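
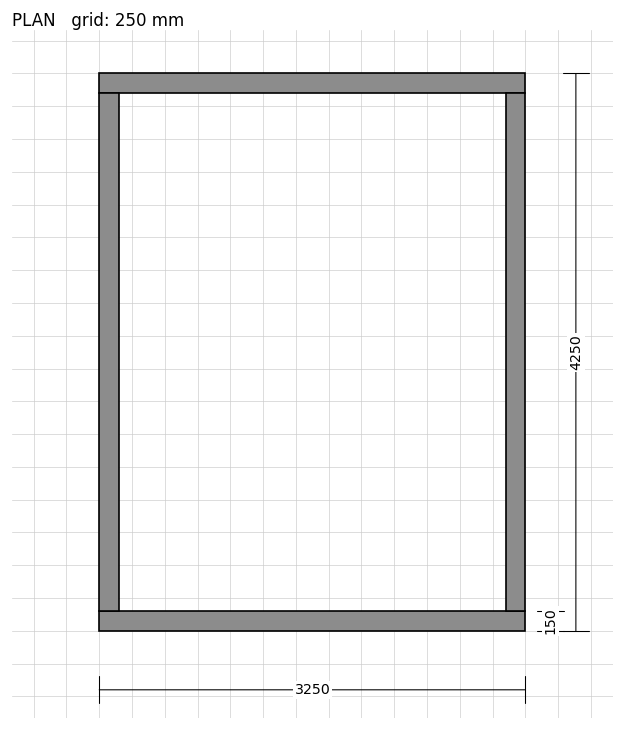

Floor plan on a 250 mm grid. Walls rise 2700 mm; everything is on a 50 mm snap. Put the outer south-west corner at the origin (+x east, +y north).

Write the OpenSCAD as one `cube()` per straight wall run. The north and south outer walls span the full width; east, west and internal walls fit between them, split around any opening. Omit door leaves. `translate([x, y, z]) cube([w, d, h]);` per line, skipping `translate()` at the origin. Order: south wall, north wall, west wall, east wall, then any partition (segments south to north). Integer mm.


cube([3250, 150, 2700]);
translate([0, 4100, 0]) cube([3250, 150, 2700]);
translate([0, 150, 0]) cube([150, 3950, 2700]);
translate([3100, 150, 0]) cube([150, 3950, 2700]);


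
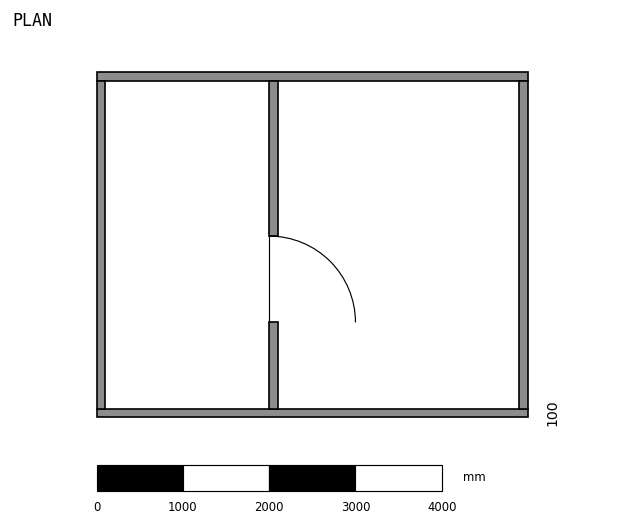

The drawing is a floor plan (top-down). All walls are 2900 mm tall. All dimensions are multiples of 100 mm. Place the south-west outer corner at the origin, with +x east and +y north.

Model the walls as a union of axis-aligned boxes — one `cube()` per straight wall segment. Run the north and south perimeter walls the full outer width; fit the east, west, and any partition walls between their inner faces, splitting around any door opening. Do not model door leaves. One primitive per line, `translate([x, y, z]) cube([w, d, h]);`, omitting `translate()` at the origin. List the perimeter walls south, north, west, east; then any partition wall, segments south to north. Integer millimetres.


cube([5000, 100, 2900]);
translate([0, 3900, 0]) cube([5000, 100, 2900]);
translate([0, 100, 0]) cube([100, 3800, 2900]);
translate([4900, 100, 0]) cube([100, 3800, 2900]);
translate([2000, 100, 0]) cube([100, 1000, 2900]);
translate([2000, 2100, 0]) cube([100, 1800, 2900]);


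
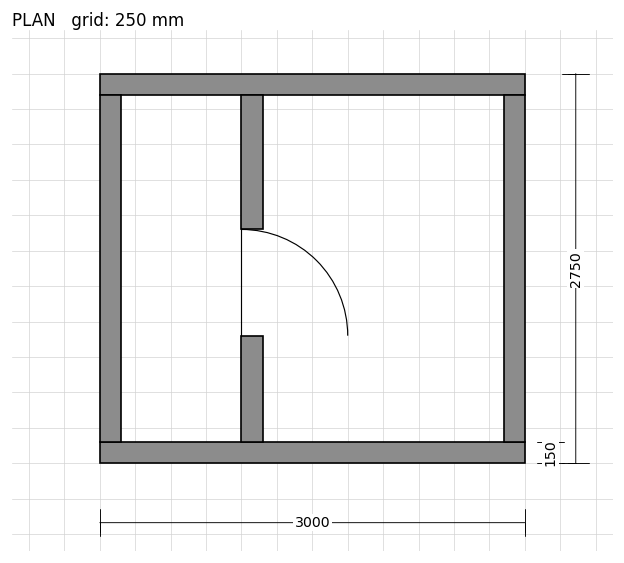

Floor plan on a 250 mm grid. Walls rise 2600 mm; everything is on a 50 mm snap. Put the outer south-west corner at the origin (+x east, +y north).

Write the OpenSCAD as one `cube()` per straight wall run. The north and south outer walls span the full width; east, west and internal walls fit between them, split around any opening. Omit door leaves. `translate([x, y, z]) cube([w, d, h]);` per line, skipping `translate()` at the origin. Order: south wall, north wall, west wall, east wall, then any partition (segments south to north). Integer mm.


cube([3000, 150, 2600]);
translate([0, 2600, 0]) cube([3000, 150, 2600]);
translate([0, 150, 0]) cube([150, 2450, 2600]);
translate([2850, 150, 0]) cube([150, 2450, 2600]);
translate([1000, 150, 0]) cube([150, 750, 2600]);
translate([1000, 1650, 0]) cube([150, 950, 2600]);


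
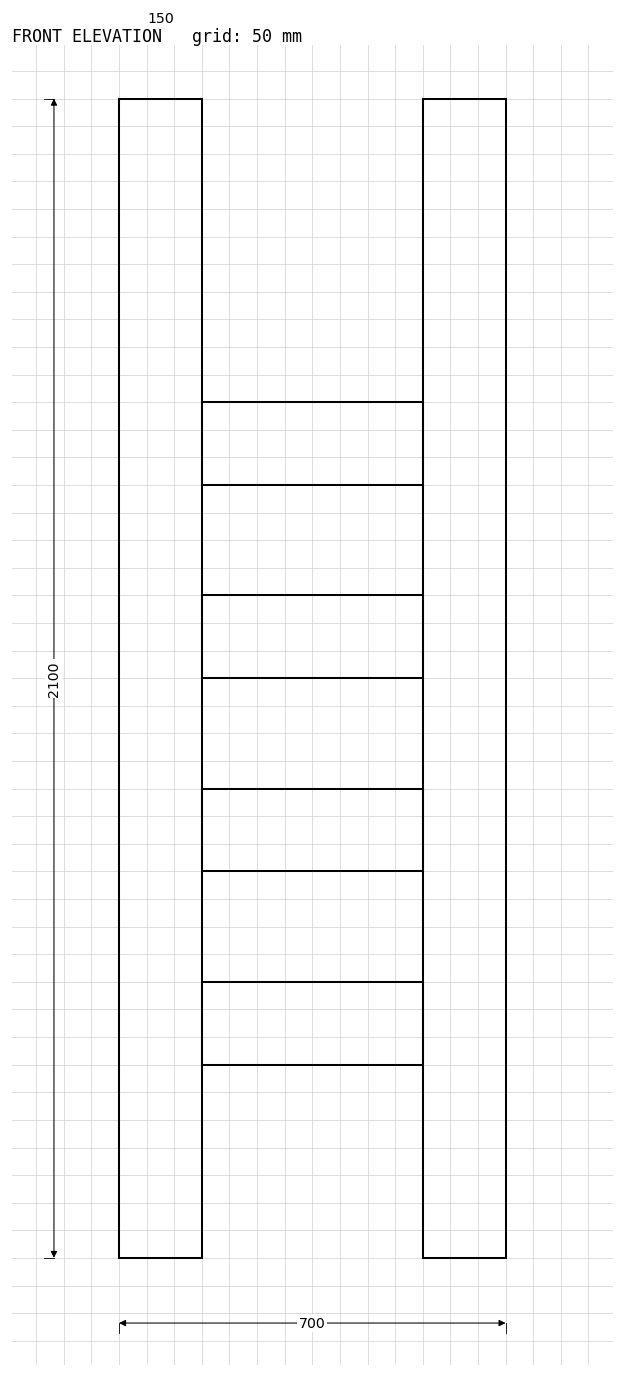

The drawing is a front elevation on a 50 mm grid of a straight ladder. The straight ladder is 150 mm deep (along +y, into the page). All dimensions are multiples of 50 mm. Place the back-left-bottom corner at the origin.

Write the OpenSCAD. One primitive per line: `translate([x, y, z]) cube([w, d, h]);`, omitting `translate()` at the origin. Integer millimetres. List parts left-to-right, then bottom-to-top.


cube([150, 150, 2100]);
translate([150, 0, 350]) cube([400, 150, 150]);
translate([150, 0, 700]) cube([400, 150, 150]);
translate([150, 0, 1050]) cube([400, 150, 150]);
translate([150, 0, 1400]) cube([400, 150, 150]);
translate([550, 0, 0]) cube([150, 150, 2100]);


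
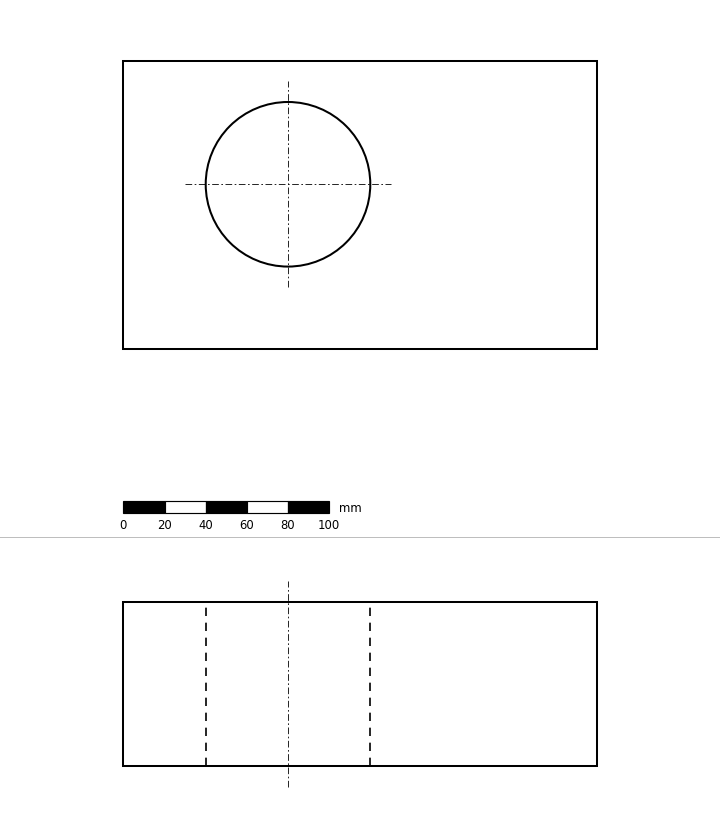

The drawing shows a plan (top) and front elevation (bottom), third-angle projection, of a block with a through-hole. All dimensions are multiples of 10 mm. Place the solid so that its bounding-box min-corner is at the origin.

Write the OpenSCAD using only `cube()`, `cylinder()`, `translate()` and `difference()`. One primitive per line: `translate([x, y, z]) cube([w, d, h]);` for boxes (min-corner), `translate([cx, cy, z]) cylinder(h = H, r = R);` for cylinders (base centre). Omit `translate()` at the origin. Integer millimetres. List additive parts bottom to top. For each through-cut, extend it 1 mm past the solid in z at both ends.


difference() {
  cube([230, 140, 80]);
  translate([80, 80, -1]) cylinder(h = 82, r = 40);
}


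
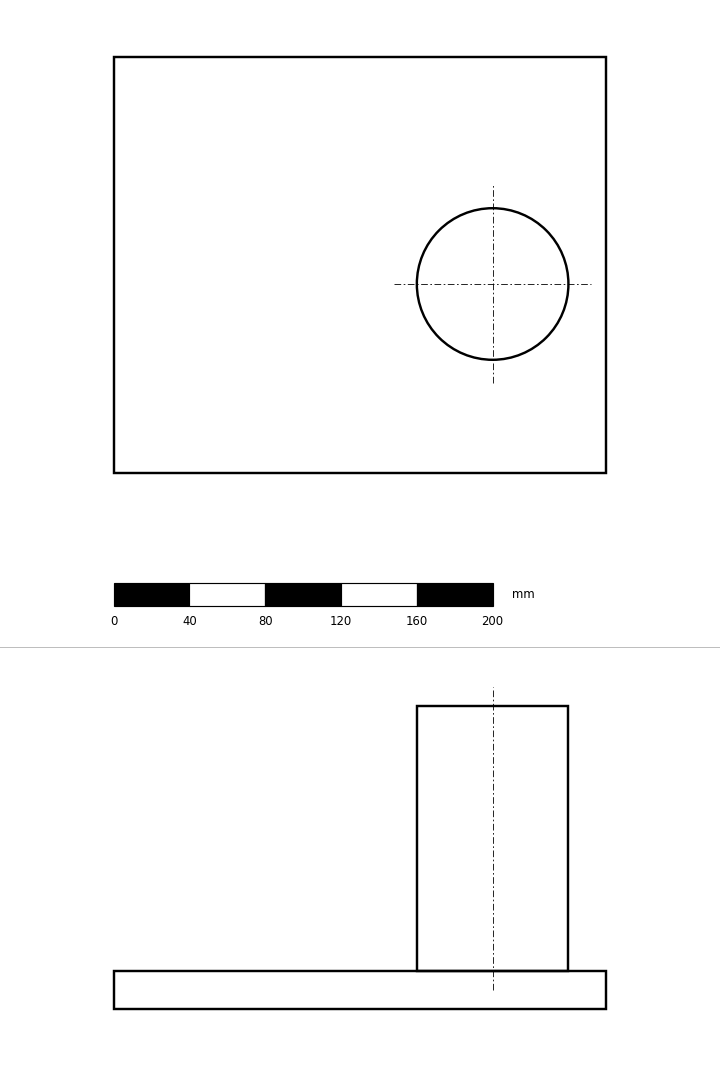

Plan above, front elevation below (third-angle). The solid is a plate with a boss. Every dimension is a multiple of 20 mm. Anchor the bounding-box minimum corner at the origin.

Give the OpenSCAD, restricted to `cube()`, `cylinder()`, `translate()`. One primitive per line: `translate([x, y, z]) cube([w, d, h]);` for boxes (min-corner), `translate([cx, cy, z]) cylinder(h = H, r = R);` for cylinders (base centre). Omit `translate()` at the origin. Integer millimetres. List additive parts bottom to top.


cube([260, 220, 20]);
translate([200, 100, 20]) cylinder(h = 140, r = 40);


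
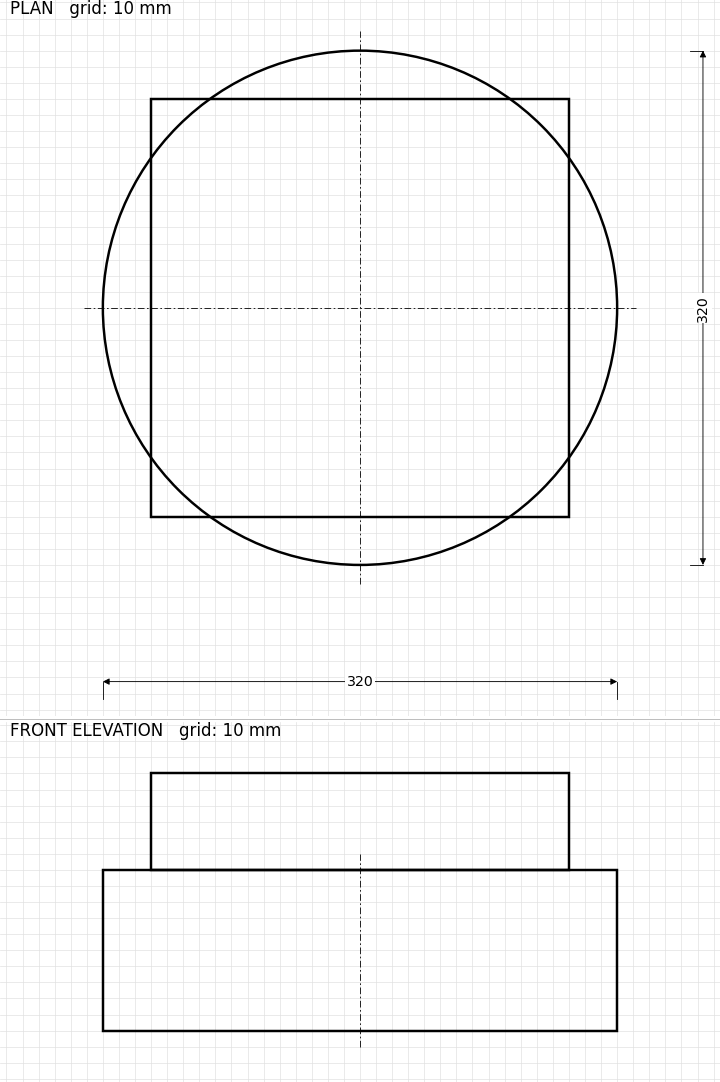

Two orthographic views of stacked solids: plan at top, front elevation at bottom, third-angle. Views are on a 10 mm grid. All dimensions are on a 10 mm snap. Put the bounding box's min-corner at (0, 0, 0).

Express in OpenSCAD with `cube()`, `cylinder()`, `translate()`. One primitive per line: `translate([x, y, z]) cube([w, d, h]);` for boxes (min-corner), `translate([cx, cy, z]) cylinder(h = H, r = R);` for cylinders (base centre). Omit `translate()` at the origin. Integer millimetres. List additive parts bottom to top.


translate([160, 160, 0]) cylinder(h = 100, r = 160);
translate([30, 30, 100]) cube([260, 260, 60]);


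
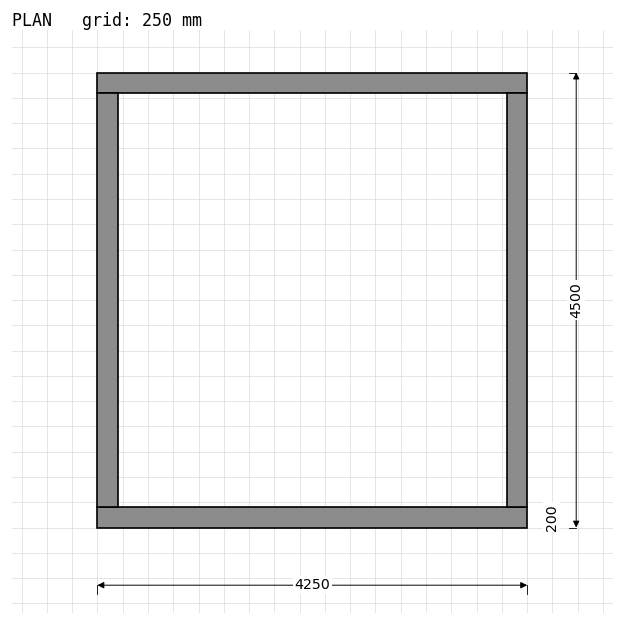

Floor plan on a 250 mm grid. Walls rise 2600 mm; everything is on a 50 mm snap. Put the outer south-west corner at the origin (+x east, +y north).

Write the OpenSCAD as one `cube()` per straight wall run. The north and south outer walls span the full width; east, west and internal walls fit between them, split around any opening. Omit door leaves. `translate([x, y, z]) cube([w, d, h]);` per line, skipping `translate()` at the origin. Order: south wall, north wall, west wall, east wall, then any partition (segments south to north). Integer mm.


cube([4250, 200, 2600]);
translate([0, 4300, 0]) cube([4250, 200, 2600]);
translate([0, 200, 0]) cube([200, 4100, 2600]);
translate([4050, 200, 0]) cube([200, 4100, 2600]);


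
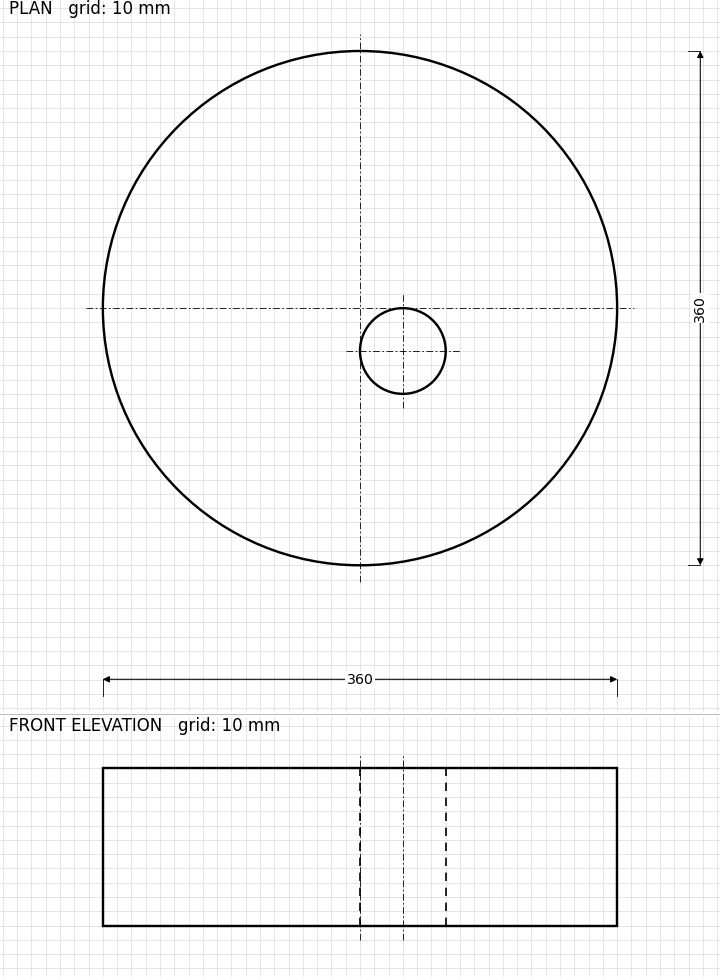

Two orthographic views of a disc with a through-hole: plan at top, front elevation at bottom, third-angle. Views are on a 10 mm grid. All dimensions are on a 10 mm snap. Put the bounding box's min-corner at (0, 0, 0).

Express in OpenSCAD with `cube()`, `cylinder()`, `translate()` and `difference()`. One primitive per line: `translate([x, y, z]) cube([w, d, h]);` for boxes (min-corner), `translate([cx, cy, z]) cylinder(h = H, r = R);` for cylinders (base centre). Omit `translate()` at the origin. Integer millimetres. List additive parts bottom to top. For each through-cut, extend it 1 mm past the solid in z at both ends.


difference() {
  translate([180, 180, 0]) cylinder(h = 110, r = 180);
  translate([210, 150, -1]) cylinder(h = 112, r = 30);
}


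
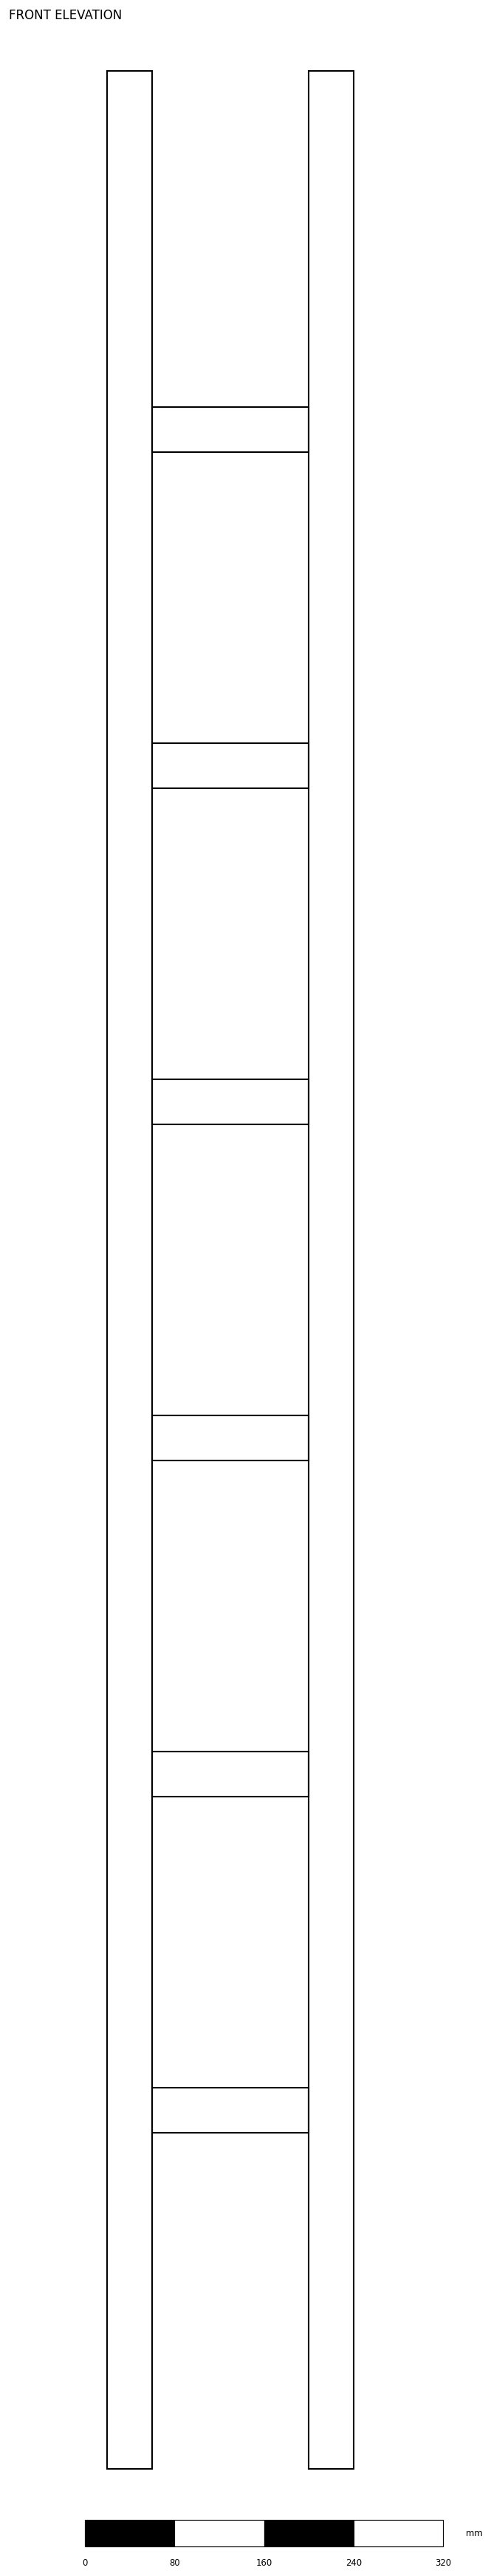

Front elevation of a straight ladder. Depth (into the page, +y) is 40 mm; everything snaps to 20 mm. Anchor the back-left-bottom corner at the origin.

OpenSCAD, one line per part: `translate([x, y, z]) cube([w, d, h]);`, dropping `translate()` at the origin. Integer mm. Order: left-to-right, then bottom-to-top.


cube([40, 40, 2140]);
translate([40, 0, 300]) cube([140, 40, 40]);
translate([40, 0, 600]) cube([140, 40, 40]);
translate([40, 0, 900]) cube([140, 40, 40]);
translate([40, 0, 1200]) cube([140, 40, 40]);
translate([40, 0, 1500]) cube([140, 40, 40]);
translate([40, 0, 1800]) cube([140, 40, 40]);
translate([180, 0, 0]) cube([40, 40, 2140]);


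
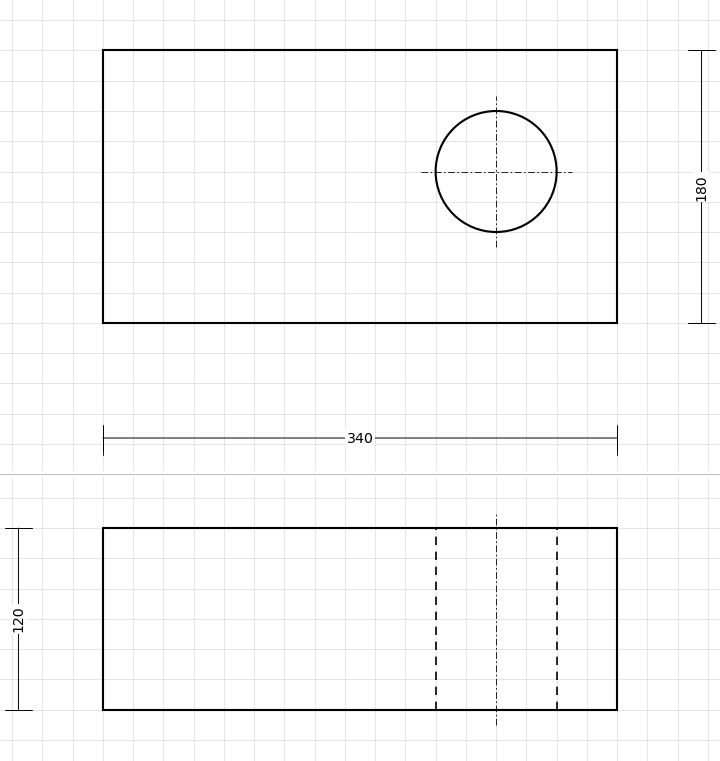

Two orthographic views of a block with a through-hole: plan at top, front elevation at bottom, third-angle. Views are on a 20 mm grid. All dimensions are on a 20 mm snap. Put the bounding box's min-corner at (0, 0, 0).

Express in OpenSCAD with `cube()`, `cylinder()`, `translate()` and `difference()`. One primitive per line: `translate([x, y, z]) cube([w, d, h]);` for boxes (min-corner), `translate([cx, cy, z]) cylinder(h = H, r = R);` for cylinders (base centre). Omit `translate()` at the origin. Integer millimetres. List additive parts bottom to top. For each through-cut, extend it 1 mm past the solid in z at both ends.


difference() {
  cube([340, 180, 120]);
  translate([260, 100, -1]) cylinder(h = 122, r = 40);
}


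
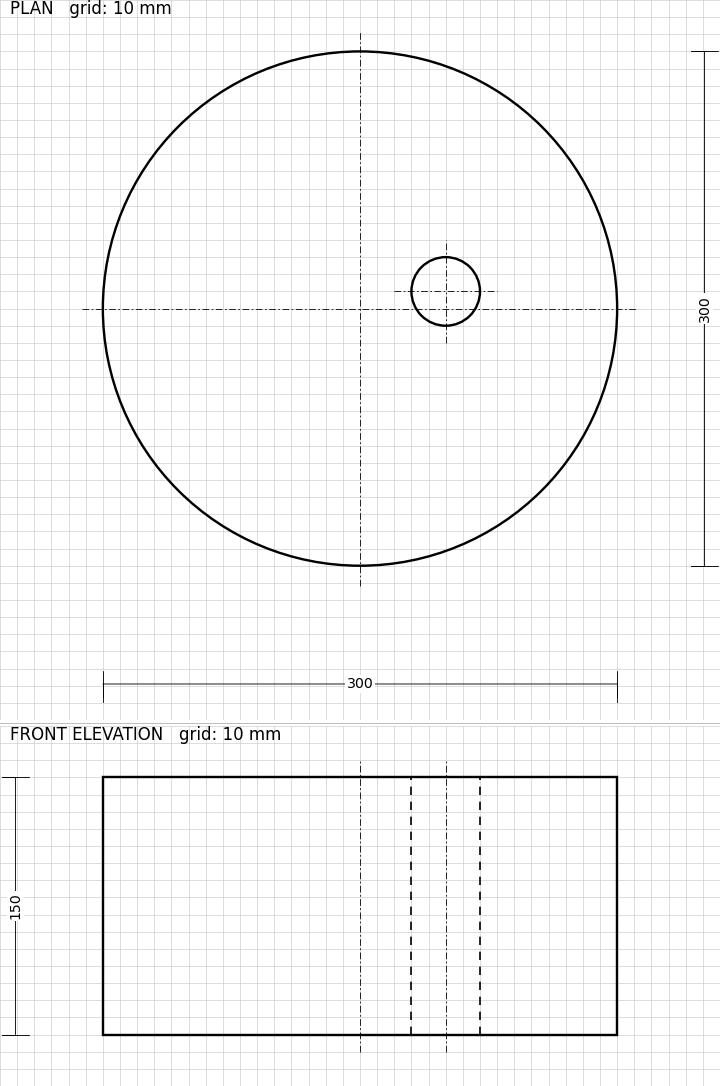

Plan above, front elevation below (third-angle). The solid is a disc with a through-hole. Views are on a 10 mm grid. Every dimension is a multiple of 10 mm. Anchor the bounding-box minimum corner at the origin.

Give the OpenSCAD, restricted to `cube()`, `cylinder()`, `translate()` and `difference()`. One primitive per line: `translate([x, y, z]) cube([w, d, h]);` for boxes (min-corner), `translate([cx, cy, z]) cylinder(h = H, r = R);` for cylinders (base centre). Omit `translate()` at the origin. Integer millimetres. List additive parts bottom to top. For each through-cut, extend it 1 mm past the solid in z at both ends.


difference() {
  translate([150, 150, 0]) cylinder(h = 150, r = 150);
  translate([200, 160, -1]) cylinder(h = 152, r = 20);
}


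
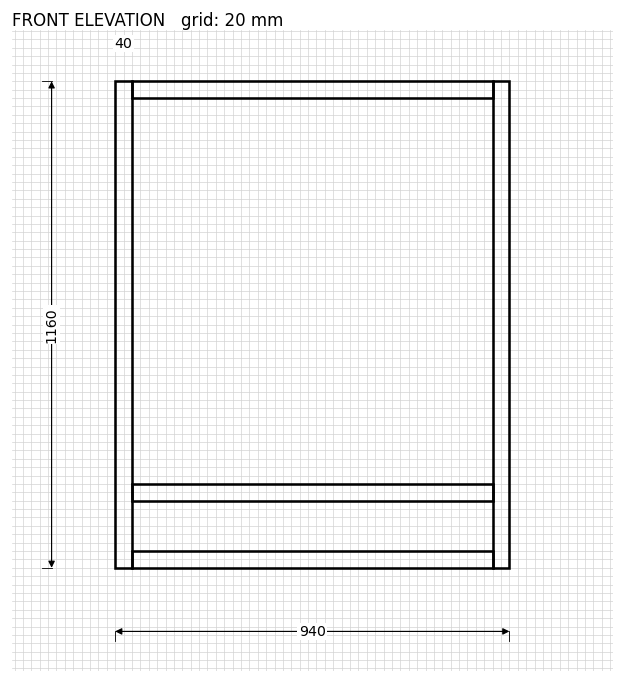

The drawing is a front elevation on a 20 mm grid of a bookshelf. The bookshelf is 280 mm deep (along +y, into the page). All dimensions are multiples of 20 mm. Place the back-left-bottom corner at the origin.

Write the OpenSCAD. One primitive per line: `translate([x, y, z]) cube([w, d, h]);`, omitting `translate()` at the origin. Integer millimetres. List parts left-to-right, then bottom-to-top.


cube([40, 280, 1160]);
translate([40, 0, 0]) cube([860, 280, 40]);
translate([40, 0, 160]) cube([860, 280, 40]);
translate([40, 0, 1120]) cube([860, 280, 40]);
translate([900, 0, 0]) cube([40, 280, 1160]);


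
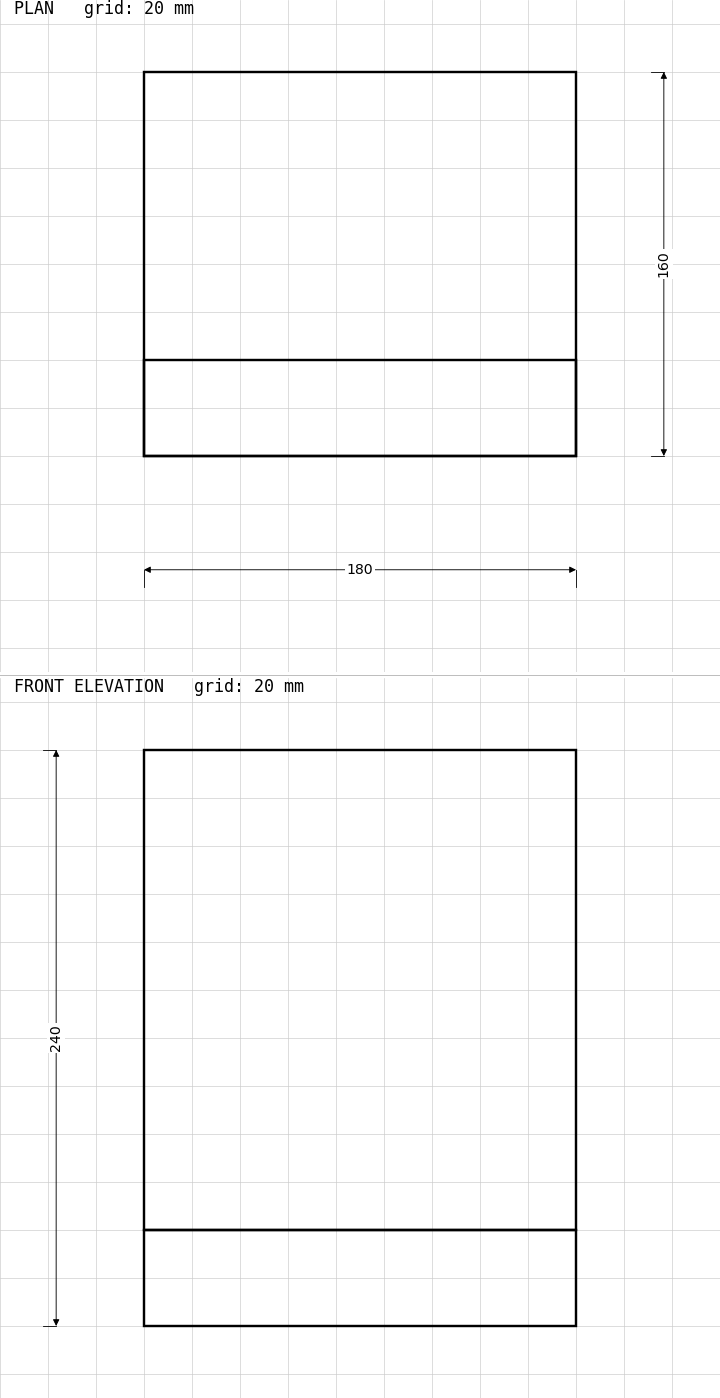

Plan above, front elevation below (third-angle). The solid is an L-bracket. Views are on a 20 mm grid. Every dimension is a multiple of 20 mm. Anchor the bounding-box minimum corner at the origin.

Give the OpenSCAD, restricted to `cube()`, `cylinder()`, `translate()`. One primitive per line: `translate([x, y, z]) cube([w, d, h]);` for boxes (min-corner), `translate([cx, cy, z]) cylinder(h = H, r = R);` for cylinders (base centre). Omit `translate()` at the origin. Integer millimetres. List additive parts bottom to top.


cube([180, 160, 40]);
translate([0, 0, 40]) cube([180, 40, 200]);


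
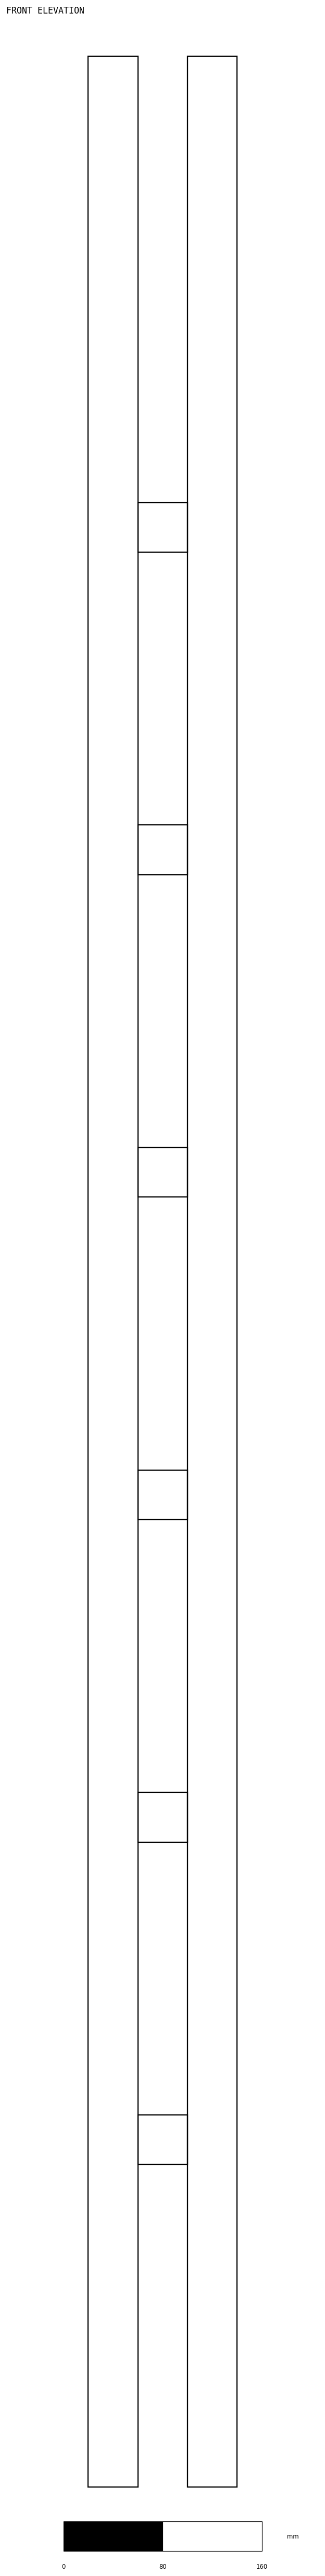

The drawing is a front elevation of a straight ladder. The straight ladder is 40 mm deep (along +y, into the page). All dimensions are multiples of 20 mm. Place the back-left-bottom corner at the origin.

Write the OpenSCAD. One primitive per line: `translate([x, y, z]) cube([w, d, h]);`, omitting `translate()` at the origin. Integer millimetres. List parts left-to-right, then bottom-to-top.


cube([40, 40, 1960]);
translate([40, 0, 260]) cube([40, 40, 40]);
translate([40, 0, 520]) cube([40, 40, 40]);
translate([40, 0, 780]) cube([40, 40, 40]);
translate([40, 0, 1040]) cube([40, 40, 40]);
translate([40, 0, 1300]) cube([40, 40, 40]);
translate([40, 0, 1560]) cube([40, 40, 40]);
translate([80, 0, 0]) cube([40, 40, 1960]);


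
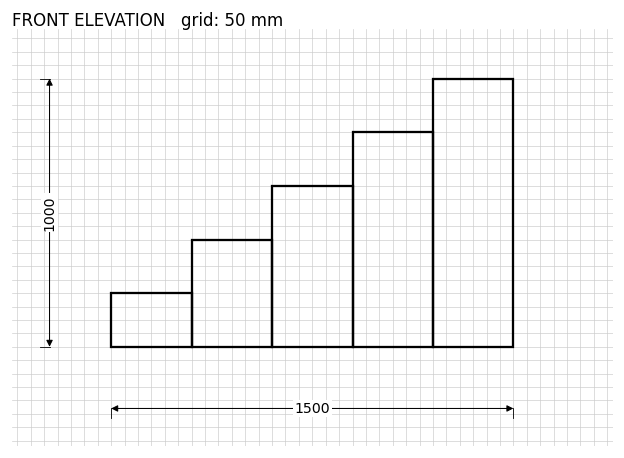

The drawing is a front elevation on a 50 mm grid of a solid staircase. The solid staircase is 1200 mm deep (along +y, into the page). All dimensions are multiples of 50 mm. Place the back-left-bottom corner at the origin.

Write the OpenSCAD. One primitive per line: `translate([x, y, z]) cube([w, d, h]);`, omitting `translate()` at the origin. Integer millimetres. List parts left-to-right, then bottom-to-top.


cube([300, 1200, 200]);
translate([300, 0, 0]) cube([300, 1200, 400]);
translate([600, 0, 0]) cube([300, 1200, 600]);
translate([900, 0, 0]) cube([300, 1200, 800]);
translate([1200, 0, 0]) cube([300, 1200, 1000]);


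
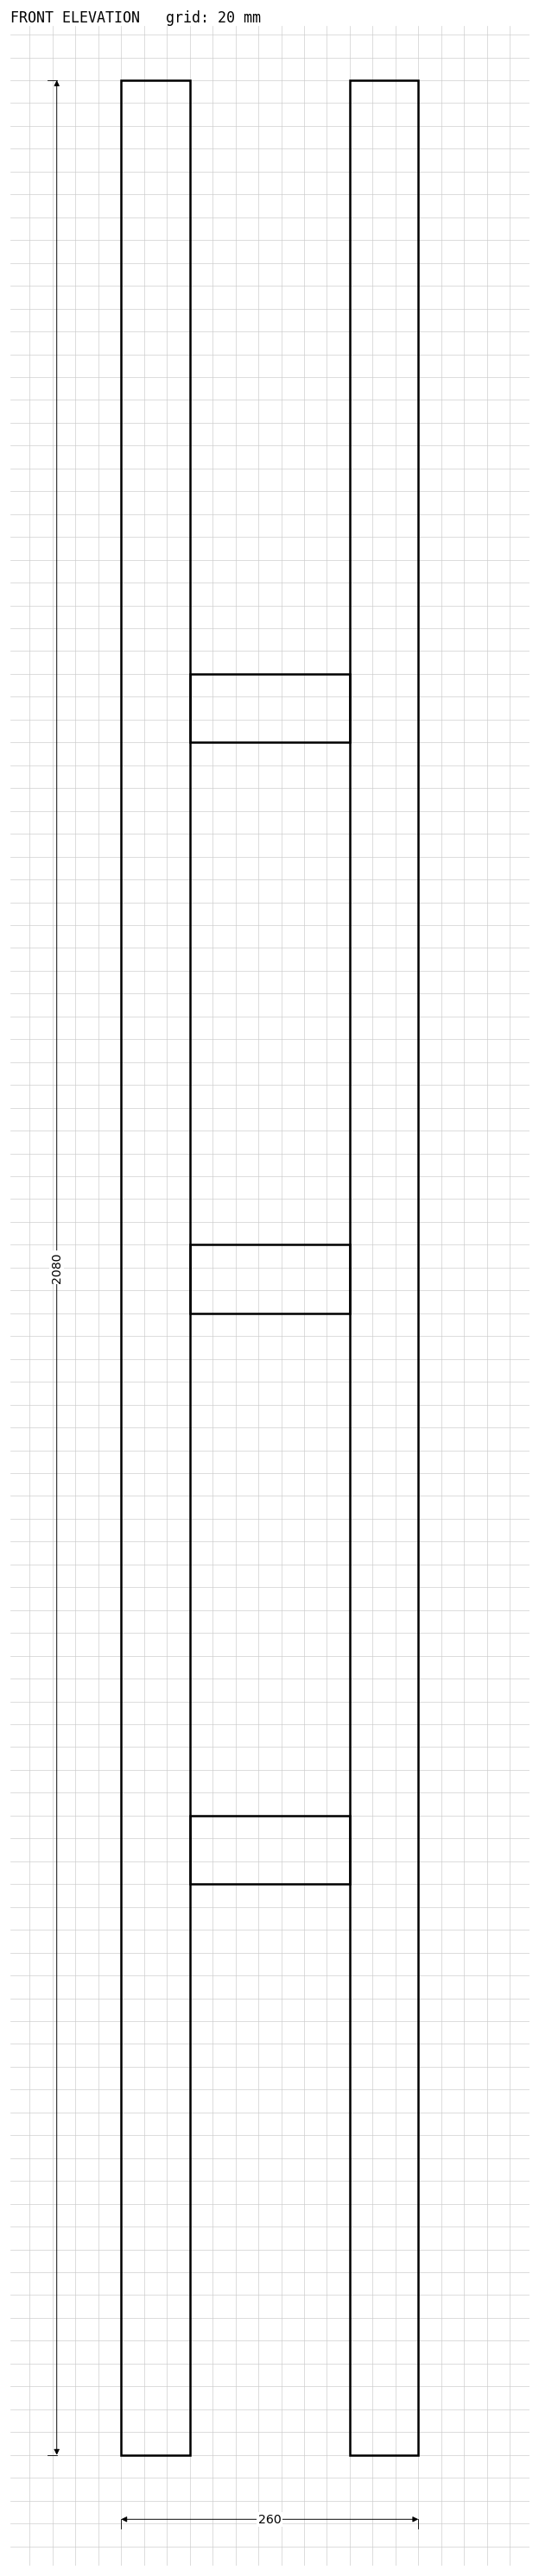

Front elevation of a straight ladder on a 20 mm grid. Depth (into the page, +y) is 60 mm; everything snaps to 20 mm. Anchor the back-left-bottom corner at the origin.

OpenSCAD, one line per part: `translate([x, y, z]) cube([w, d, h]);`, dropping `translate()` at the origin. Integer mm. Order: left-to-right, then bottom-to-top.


cube([60, 60, 2080]);
translate([60, 0, 500]) cube([140, 60, 60]);
translate([60, 0, 1000]) cube([140, 60, 60]);
translate([60, 0, 1500]) cube([140, 60, 60]);
translate([200, 0, 0]) cube([60, 60, 2080]);


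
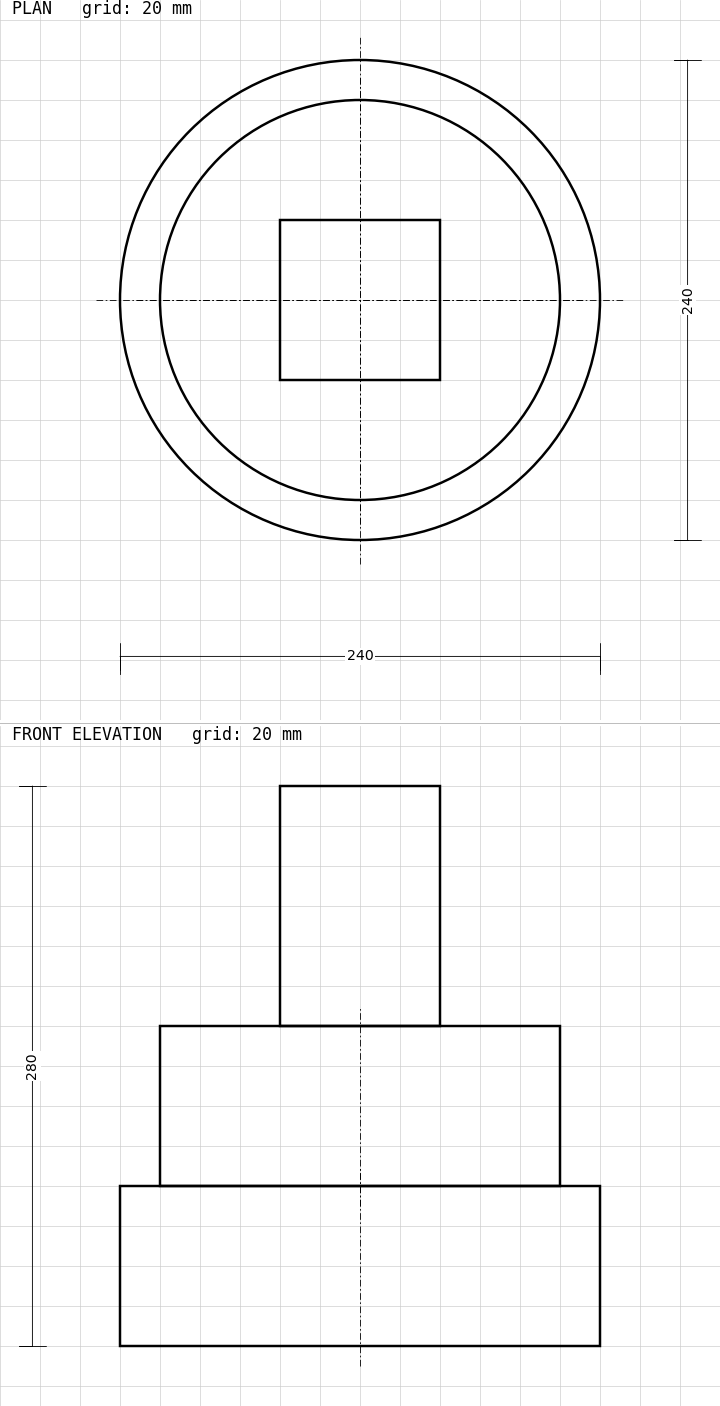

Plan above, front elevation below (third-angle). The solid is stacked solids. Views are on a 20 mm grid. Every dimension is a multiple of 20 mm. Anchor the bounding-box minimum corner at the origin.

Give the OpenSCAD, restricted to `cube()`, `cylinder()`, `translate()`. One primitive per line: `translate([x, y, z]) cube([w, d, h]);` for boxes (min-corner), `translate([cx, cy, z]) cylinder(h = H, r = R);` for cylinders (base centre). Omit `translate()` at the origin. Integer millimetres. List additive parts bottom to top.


translate([120, 120, 0]) cylinder(h = 80, r = 120);
translate([120, 120, 80]) cylinder(h = 80, r = 100);
translate([80, 80, 160]) cube([80, 80, 120]);


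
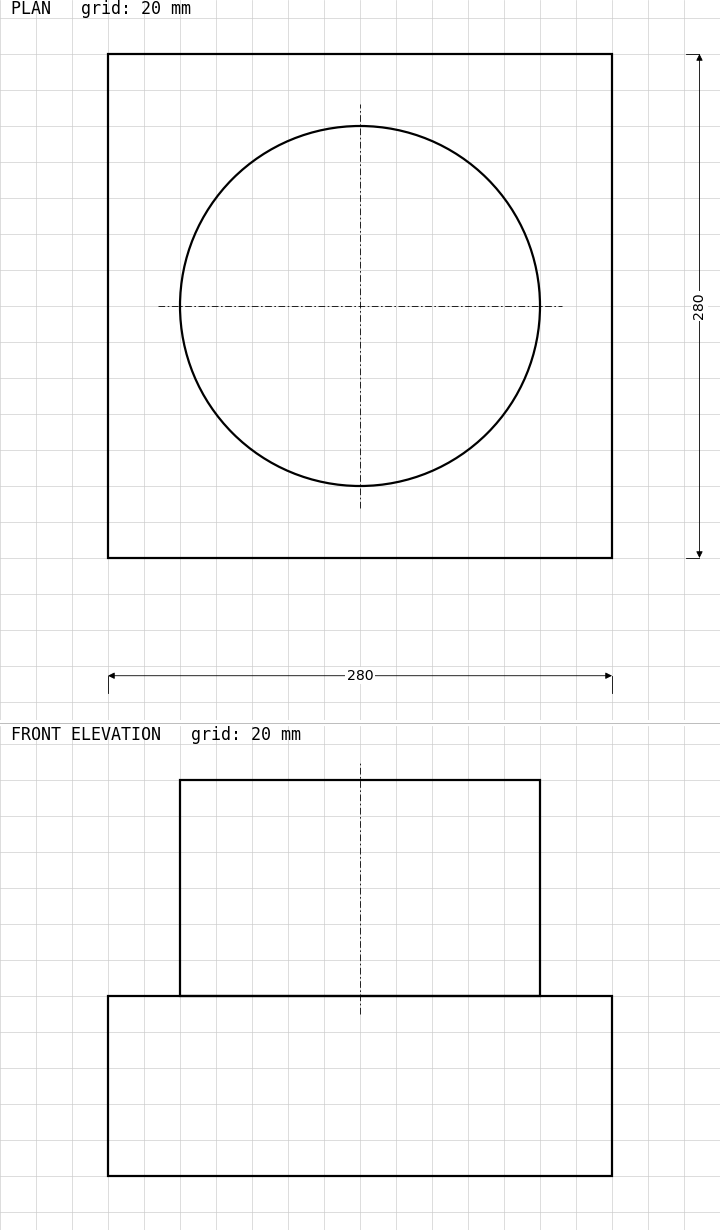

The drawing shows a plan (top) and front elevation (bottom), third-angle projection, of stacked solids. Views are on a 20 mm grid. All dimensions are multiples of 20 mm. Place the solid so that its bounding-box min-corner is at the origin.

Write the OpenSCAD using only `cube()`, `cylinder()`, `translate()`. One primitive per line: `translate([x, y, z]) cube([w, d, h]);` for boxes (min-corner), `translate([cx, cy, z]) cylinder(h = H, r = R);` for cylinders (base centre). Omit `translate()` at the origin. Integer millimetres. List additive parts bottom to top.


cube([280, 280, 100]);
translate([140, 140, 100]) cylinder(h = 120, r = 100);


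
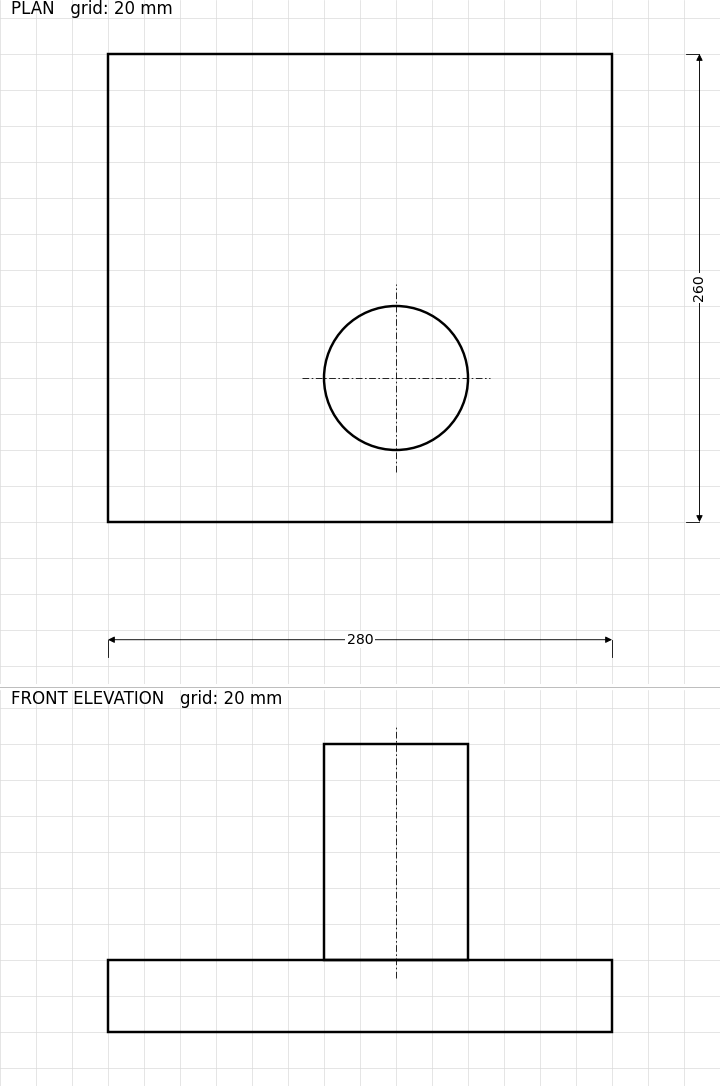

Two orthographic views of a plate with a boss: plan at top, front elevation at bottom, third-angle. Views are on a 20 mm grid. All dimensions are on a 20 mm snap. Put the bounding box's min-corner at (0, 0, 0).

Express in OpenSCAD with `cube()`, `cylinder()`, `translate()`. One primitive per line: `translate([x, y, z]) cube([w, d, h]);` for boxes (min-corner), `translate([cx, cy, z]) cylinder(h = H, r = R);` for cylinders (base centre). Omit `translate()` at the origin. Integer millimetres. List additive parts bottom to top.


cube([280, 260, 40]);
translate([160, 80, 40]) cylinder(h = 120, r = 40);


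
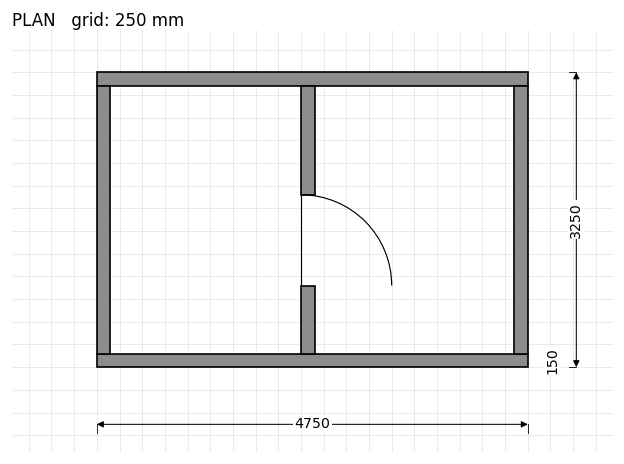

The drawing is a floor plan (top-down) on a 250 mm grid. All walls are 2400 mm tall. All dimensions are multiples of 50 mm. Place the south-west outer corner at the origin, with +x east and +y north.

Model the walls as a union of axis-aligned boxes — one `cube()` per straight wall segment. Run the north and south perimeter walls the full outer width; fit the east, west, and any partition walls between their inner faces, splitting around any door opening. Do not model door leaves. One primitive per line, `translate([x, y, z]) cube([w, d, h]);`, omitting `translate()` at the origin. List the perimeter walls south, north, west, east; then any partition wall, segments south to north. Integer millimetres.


cube([4750, 150, 2400]);
translate([0, 3100, 0]) cube([4750, 150, 2400]);
translate([0, 150, 0]) cube([150, 2950, 2400]);
translate([4600, 150, 0]) cube([150, 2950, 2400]);
translate([2250, 150, 0]) cube([150, 750, 2400]);
translate([2250, 1900, 0]) cube([150, 1200, 2400]);


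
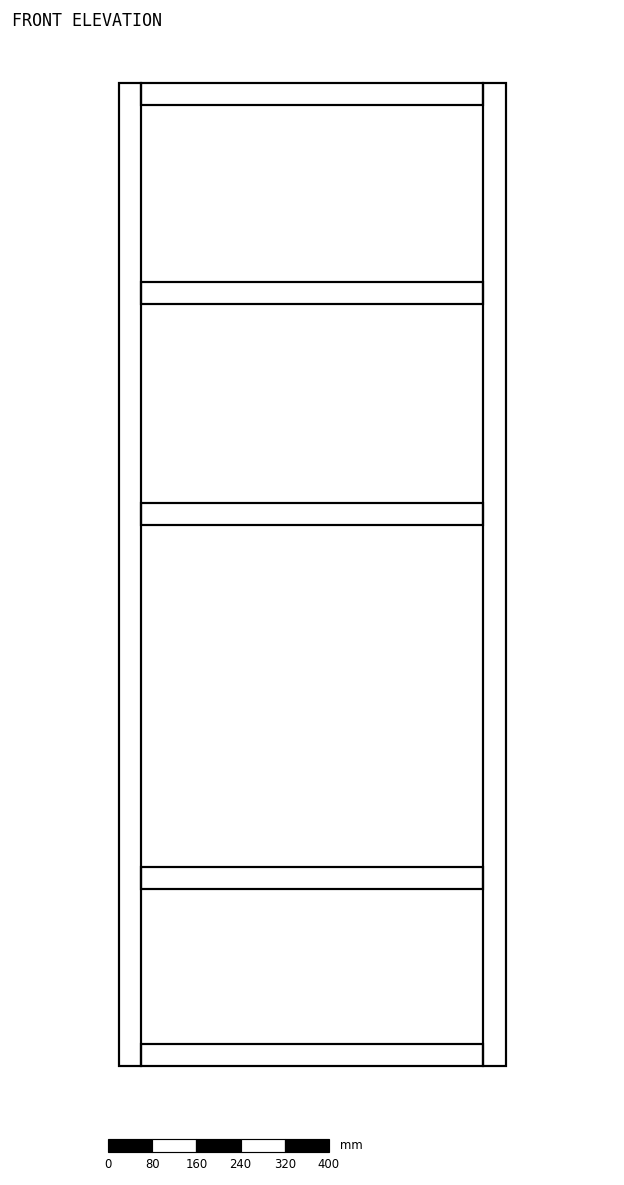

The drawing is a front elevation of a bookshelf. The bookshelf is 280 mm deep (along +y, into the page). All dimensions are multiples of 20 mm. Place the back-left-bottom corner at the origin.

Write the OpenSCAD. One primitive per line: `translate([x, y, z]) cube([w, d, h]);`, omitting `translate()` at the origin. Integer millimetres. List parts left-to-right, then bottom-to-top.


cube([40, 280, 1780]);
translate([40, 0, 0]) cube([620, 280, 40]);
translate([40, 0, 320]) cube([620, 280, 40]);
translate([40, 0, 980]) cube([620, 280, 40]);
translate([40, 0, 1380]) cube([620, 280, 40]);
translate([40, 0, 1740]) cube([620, 280, 40]);
translate([660, 0, 0]) cube([40, 280, 1780]);


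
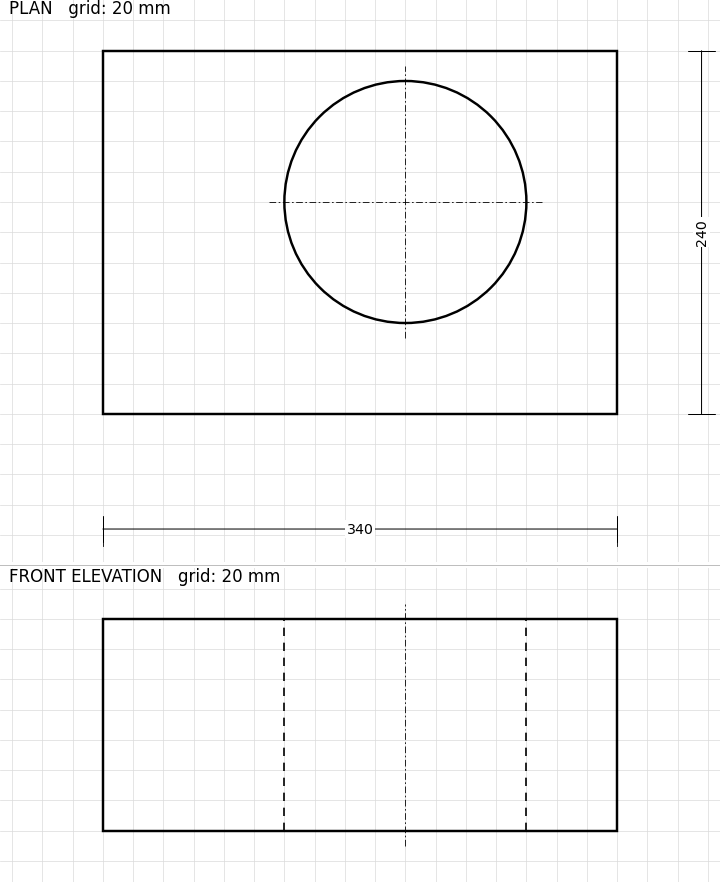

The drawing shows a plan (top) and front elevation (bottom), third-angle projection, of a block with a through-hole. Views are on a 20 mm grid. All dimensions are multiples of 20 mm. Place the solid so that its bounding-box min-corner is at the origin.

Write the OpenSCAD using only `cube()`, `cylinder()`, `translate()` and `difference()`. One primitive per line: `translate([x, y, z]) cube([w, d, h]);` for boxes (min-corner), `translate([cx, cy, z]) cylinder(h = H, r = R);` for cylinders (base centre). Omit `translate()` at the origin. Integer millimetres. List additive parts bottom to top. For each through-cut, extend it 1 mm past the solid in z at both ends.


difference() {
  cube([340, 240, 140]);
  translate([200, 140, -1]) cylinder(h = 142, r = 80);
}


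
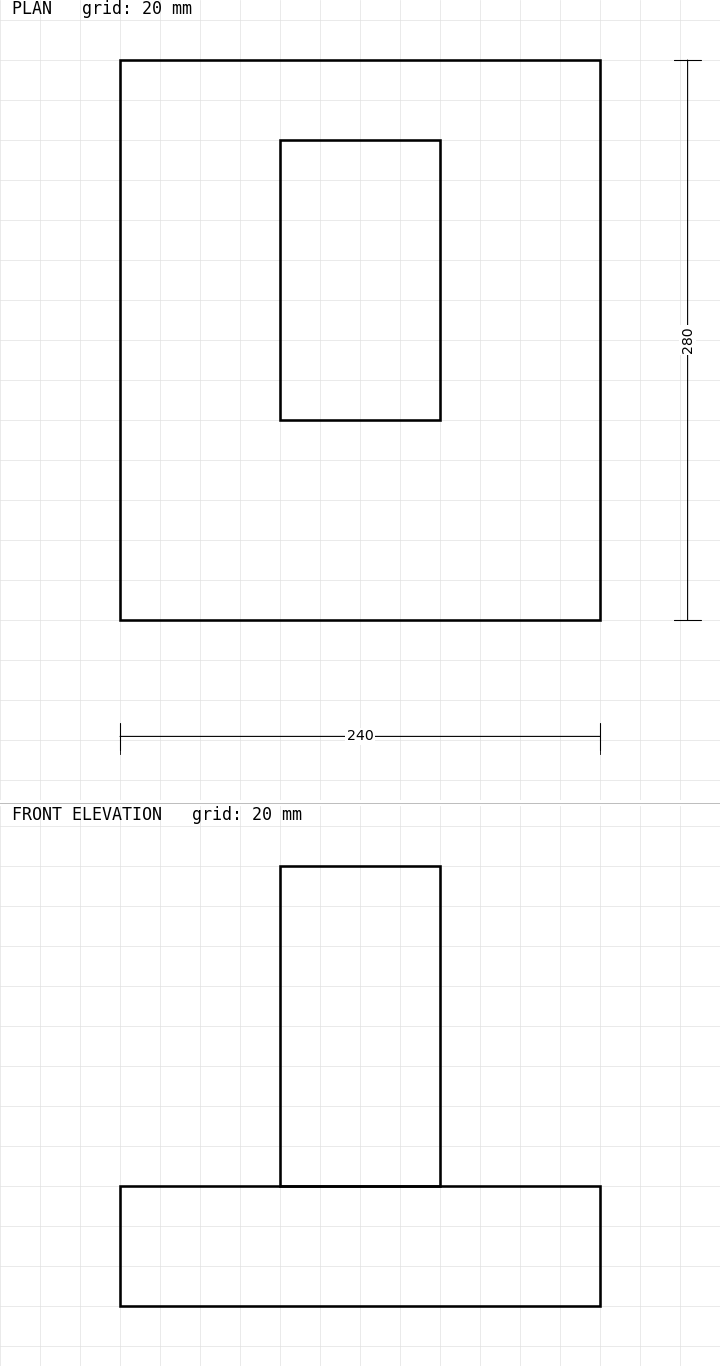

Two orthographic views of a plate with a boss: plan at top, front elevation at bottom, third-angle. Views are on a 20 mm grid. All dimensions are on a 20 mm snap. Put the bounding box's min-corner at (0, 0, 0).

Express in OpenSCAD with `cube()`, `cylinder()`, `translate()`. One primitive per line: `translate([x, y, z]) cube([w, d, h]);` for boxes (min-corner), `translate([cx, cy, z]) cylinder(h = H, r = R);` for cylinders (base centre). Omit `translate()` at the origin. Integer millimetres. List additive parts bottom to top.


cube([240, 280, 60]);
translate([80, 100, 60]) cube([80, 140, 160]);


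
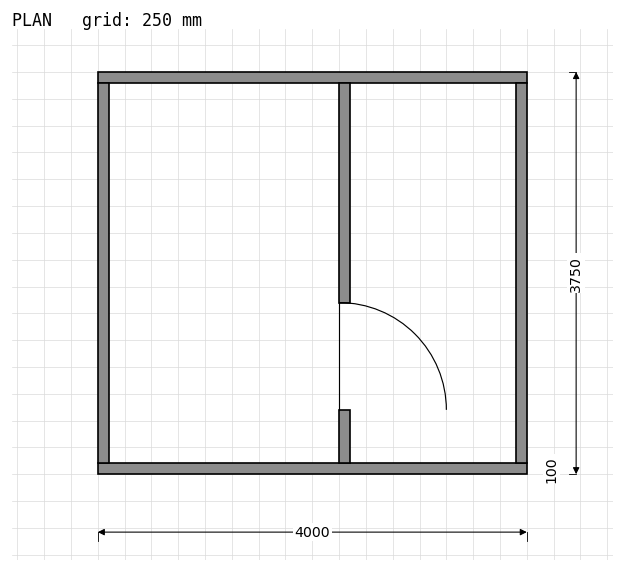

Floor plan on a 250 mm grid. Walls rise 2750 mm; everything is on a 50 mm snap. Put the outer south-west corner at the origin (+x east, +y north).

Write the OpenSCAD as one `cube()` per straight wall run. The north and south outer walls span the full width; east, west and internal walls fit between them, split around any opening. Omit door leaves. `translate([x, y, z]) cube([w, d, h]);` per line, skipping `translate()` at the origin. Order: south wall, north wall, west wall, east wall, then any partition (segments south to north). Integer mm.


cube([4000, 100, 2750]);
translate([0, 3650, 0]) cube([4000, 100, 2750]);
translate([0, 100, 0]) cube([100, 3550, 2750]);
translate([3900, 100, 0]) cube([100, 3550, 2750]);
translate([2250, 100, 0]) cube([100, 500, 2750]);
translate([2250, 1600, 0]) cube([100, 2050, 2750]);


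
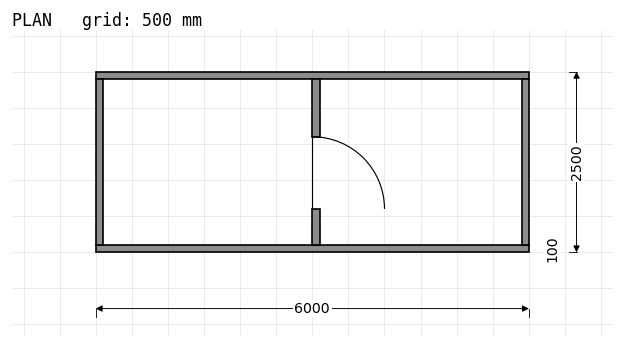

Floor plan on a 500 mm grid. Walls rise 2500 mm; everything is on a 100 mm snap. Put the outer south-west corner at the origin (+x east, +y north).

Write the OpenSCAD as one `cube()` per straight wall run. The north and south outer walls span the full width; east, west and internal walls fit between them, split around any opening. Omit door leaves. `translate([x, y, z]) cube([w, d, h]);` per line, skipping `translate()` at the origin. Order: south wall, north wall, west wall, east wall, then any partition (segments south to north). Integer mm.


cube([6000, 100, 2500]);
translate([0, 2400, 0]) cube([6000, 100, 2500]);
translate([0, 100, 0]) cube([100, 2300, 2500]);
translate([5900, 100, 0]) cube([100, 2300, 2500]);
translate([3000, 100, 0]) cube([100, 500, 2500]);
translate([3000, 1600, 0]) cube([100, 800, 2500]);


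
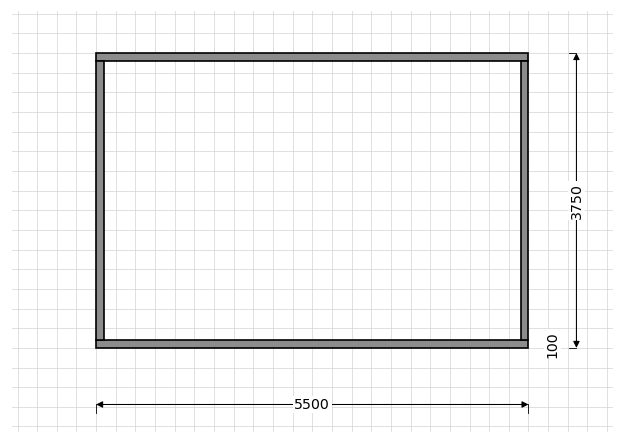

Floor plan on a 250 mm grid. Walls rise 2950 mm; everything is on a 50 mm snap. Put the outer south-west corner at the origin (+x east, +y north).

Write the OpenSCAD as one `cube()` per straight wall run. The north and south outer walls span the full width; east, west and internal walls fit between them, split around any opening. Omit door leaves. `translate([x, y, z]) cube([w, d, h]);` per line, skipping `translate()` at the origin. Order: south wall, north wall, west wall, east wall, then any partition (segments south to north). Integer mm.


cube([5500, 100, 2950]);
translate([0, 3650, 0]) cube([5500, 100, 2950]);
translate([0, 100, 0]) cube([100, 3550, 2950]);
translate([5400, 100, 0]) cube([100, 3550, 2950]);


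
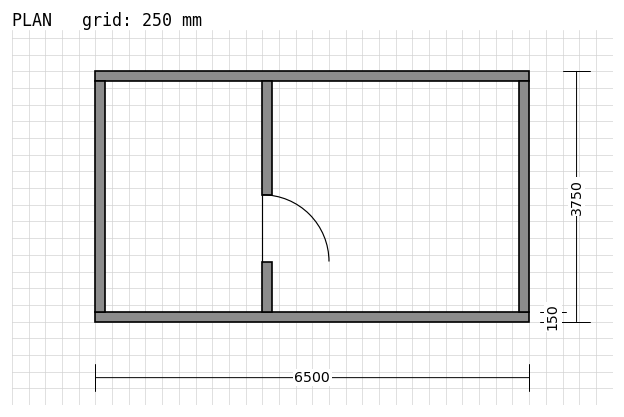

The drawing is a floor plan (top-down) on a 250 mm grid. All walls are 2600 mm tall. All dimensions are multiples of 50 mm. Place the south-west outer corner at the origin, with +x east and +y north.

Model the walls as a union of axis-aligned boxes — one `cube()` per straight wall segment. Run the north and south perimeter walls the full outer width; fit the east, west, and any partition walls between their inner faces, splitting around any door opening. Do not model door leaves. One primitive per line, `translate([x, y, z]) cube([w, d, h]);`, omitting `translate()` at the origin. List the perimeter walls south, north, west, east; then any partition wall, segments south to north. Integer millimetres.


cube([6500, 150, 2600]);
translate([0, 3600, 0]) cube([6500, 150, 2600]);
translate([0, 150, 0]) cube([150, 3450, 2600]);
translate([6350, 150, 0]) cube([150, 3450, 2600]);
translate([2500, 150, 0]) cube([150, 750, 2600]);
translate([2500, 1900, 0]) cube([150, 1700, 2600]);


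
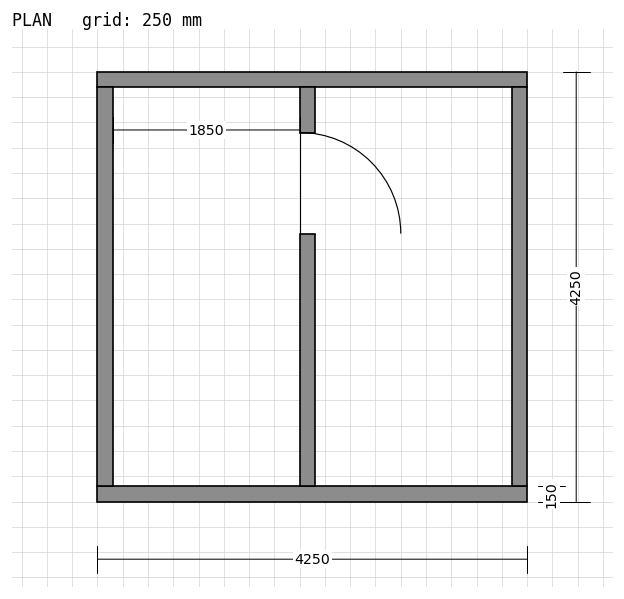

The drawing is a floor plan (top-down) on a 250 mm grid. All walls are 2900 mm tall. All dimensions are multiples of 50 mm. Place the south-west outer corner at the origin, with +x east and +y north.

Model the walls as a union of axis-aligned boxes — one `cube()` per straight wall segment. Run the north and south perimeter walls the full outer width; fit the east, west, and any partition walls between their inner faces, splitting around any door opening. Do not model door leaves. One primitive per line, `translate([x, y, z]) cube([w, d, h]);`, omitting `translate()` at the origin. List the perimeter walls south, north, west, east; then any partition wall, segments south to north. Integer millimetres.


cube([4250, 150, 2900]);
translate([0, 4100, 0]) cube([4250, 150, 2900]);
translate([0, 150, 0]) cube([150, 3950, 2900]);
translate([4100, 150, 0]) cube([150, 3950, 2900]);
translate([2000, 150, 0]) cube([150, 2500, 2900]);
translate([2000, 3650, 0]) cube([150, 450, 2900]);


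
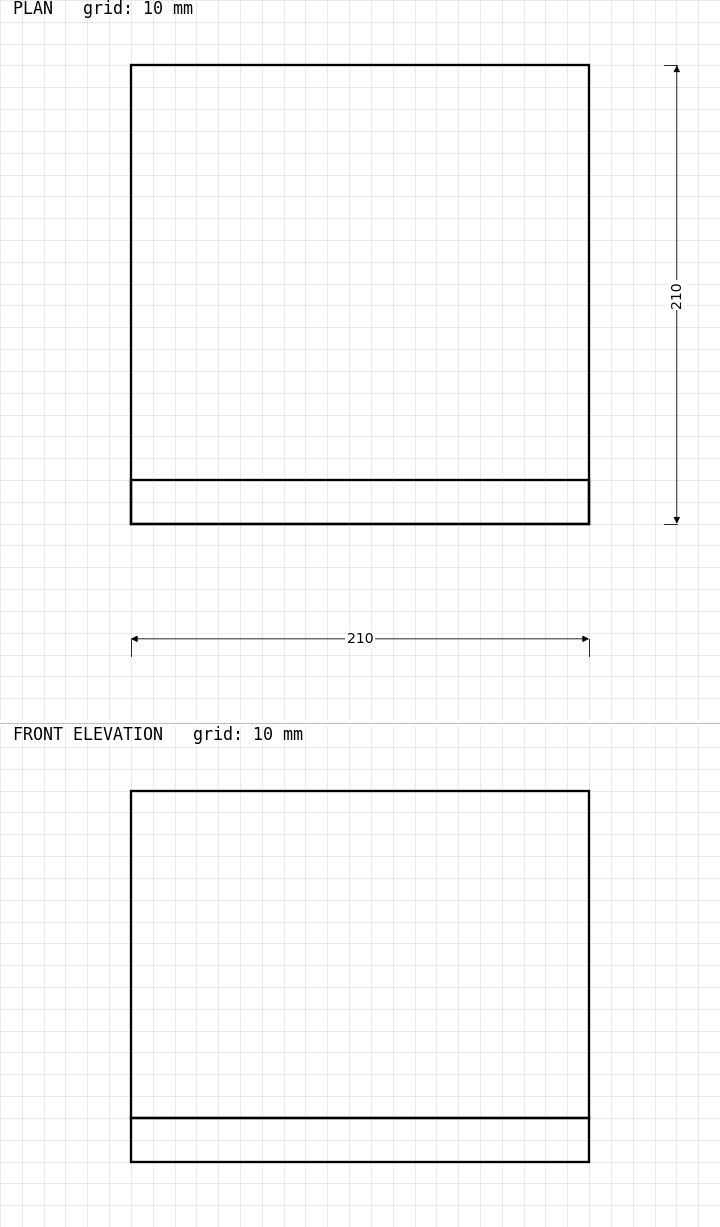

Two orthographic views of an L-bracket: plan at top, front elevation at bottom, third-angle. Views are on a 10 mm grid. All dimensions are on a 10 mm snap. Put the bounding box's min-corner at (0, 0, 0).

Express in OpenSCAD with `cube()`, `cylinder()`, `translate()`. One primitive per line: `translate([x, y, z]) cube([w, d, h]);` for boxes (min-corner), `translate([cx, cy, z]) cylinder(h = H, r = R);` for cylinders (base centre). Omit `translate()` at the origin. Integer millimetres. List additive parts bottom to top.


cube([210, 210, 20]);
translate([0, 0, 20]) cube([210, 20, 150]);


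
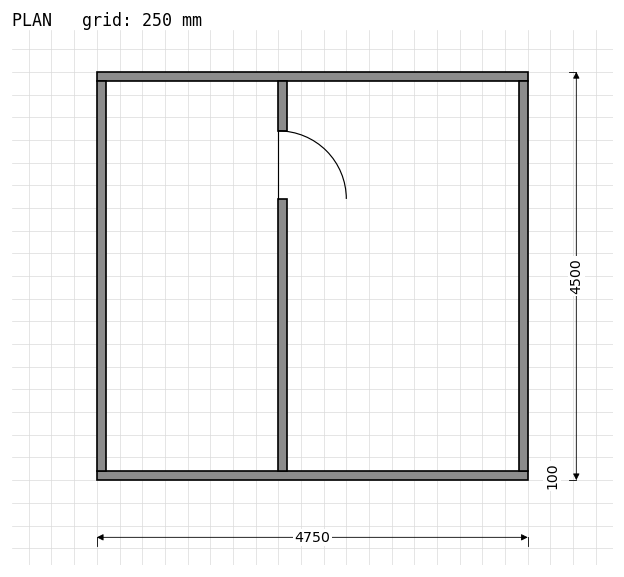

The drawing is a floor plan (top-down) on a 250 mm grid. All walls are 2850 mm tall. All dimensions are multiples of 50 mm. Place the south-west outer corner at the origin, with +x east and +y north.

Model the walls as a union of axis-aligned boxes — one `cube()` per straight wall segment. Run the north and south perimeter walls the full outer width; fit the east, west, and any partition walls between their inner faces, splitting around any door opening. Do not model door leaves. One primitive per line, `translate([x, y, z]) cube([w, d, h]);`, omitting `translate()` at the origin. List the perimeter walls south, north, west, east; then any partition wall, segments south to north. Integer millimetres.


cube([4750, 100, 2850]);
translate([0, 4400, 0]) cube([4750, 100, 2850]);
translate([0, 100, 0]) cube([100, 4300, 2850]);
translate([4650, 100, 0]) cube([100, 4300, 2850]);
translate([2000, 100, 0]) cube([100, 3000, 2850]);
translate([2000, 3850, 0]) cube([100, 550, 2850]);


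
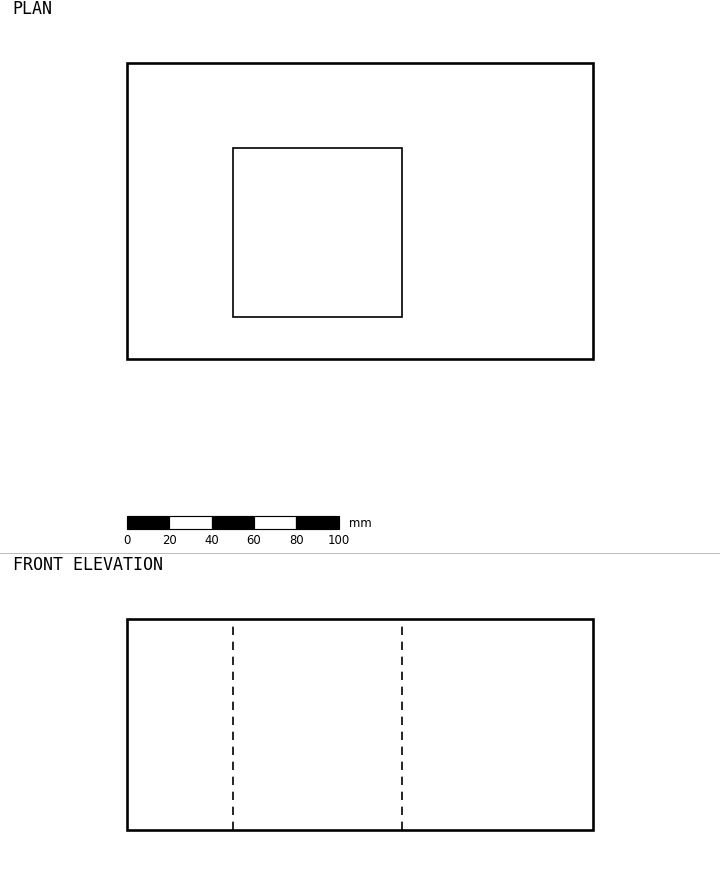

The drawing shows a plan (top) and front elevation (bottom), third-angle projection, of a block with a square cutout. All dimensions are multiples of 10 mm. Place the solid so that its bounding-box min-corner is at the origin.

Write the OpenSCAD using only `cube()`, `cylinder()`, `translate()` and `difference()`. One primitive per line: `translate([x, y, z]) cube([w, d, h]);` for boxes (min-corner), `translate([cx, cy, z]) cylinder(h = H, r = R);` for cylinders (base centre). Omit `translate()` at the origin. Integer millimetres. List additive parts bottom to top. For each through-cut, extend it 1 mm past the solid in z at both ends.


difference() {
  cube([220, 140, 100]);
  translate([50, 20, -1]) cube([80, 80, 102]);
}


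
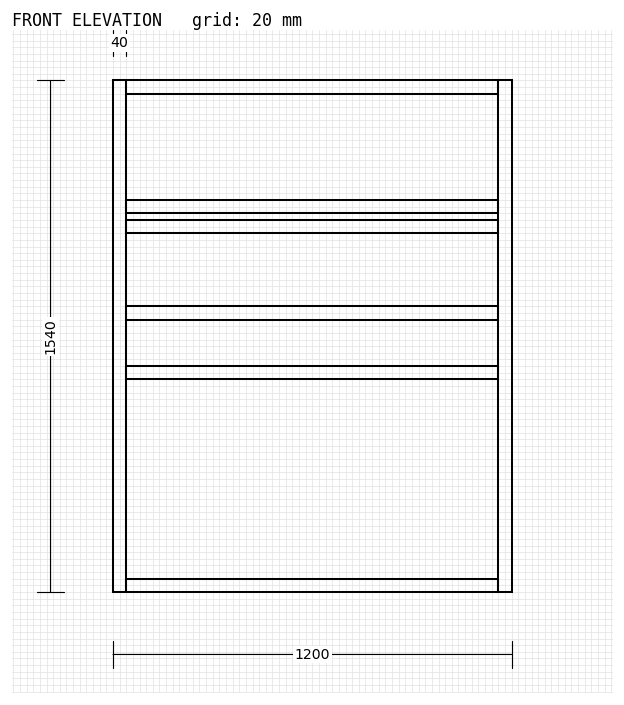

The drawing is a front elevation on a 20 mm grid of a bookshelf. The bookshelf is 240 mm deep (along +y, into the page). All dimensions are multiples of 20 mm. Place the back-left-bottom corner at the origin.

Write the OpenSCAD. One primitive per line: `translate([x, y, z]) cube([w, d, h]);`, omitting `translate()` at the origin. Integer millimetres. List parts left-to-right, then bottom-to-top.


cube([40, 240, 1540]);
translate([40, 0, 0]) cube([1120, 240, 40]);
translate([40, 0, 640]) cube([1120, 240, 40]);
translate([40, 0, 820]) cube([1120, 240, 40]);
translate([40, 0, 1080]) cube([1120, 240, 40]);
translate([40, 0, 1140]) cube([1120, 240, 40]);
translate([40, 0, 1500]) cube([1120, 240, 40]);
translate([1160, 0, 0]) cube([40, 240, 1540]);


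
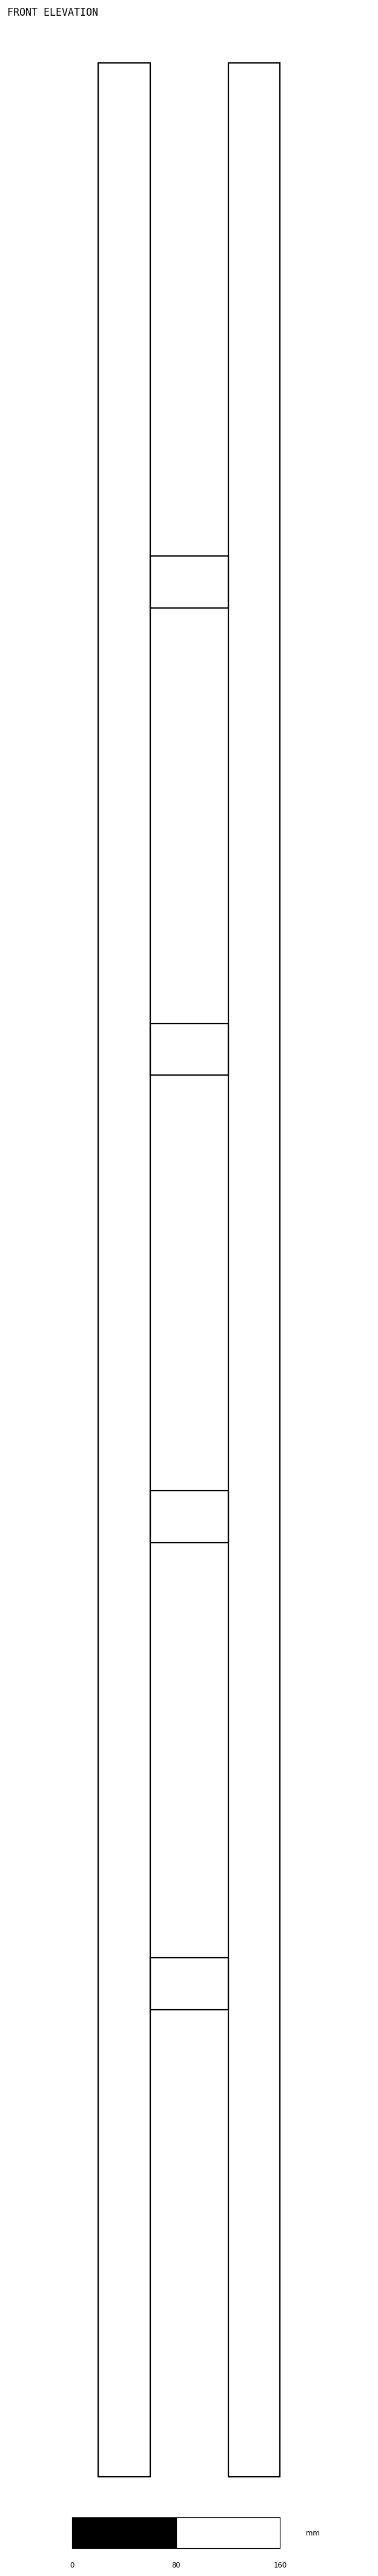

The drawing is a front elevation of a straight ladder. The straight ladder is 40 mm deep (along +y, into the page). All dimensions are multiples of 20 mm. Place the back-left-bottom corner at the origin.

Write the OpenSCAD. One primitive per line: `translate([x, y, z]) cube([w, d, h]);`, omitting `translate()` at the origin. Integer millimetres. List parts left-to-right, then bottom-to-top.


cube([40, 40, 1860]);
translate([40, 0, 360]) cube([60, 40, 40]);
translate([40, 0, 720]) cube([60, 40, 40]);
translate([40, 0, 1080]) cube([60, 40, 40]);
translate([40, 0, 1440]) cube([60, 40, 40]);
translate([100, 0, 0]) cube([40, 40, 1860]);
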